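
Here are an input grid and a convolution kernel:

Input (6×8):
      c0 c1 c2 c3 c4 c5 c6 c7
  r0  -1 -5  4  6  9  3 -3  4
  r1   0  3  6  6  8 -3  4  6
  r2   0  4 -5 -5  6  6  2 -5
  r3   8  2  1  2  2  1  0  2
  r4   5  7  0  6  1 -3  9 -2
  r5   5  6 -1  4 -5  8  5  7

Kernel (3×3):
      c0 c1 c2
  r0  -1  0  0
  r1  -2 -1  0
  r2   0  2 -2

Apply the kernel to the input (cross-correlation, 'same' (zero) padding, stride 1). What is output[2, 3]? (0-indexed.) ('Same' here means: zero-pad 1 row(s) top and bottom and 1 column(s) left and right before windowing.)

The receptive field on the zero-padded input at this output position is [6 6 8 / -5 -5 6 / 1 2 2]. Elementwise product with the kernel and sum: 6·-1 + -5·-2 + -5·-1 + 2·2 + 2·-2.

9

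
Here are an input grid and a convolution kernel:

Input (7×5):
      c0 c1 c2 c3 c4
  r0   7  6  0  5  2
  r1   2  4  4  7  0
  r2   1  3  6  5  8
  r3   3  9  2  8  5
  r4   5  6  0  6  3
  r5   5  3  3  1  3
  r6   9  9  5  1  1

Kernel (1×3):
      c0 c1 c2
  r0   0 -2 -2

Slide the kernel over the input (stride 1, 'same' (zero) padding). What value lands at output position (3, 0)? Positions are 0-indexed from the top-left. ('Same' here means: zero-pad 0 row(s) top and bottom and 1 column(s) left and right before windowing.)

-24

The receptive field on the zero-padded input at this output position is [0 3 9]. Elementwise product with the kernel and sum: 3·-2 + 9·-2.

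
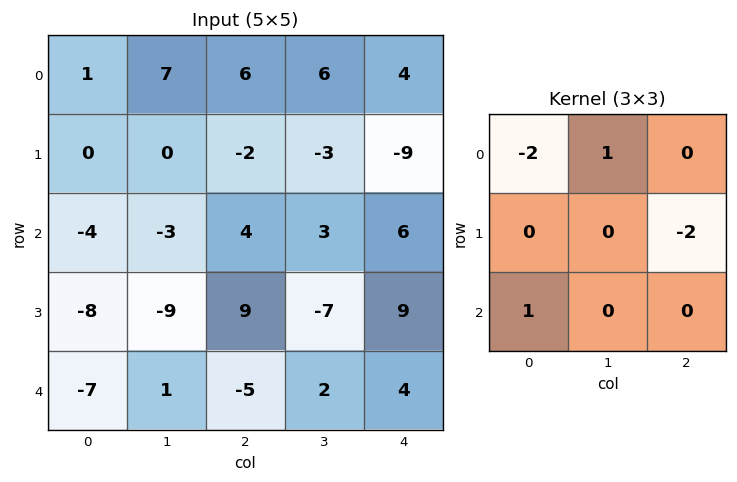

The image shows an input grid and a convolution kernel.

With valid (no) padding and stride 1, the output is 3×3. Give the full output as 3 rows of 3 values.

Output[0,0]: The receptive field on the input at this output position is [1 7 6 / 0 0 -2 / -4 -3 4]. Elementwise product with the kernel and sum: 1·-2 + 7·1 + -2·-2 + -4·1.

5 -5 16
-16 -17 -2
-20 25 -28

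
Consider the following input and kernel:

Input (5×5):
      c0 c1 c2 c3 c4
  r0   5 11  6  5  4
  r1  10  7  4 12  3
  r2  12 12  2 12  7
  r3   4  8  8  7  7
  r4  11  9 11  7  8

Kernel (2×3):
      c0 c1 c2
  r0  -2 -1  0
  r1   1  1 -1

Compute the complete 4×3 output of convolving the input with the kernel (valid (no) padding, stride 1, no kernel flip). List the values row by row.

-8 -29 -4
-5 -16 -13
-32 -17 -8
-7 -11 -13

Output[0,0]: The receptive field on the input at this output position is [5 11 6 / 10 7 4]. Elementwise product with the kernel and sum: 5·-2 + 11·-1 + 10·1 + 7·1 + 4·-1.
Output[0,1]: The receptive field on the input at this output position is [11 6 5 / 7 4 12]. Elementwise product with the kernel and sum: 11·-2 + 6·-1 + 7·1 + 4·1 + 12·-1.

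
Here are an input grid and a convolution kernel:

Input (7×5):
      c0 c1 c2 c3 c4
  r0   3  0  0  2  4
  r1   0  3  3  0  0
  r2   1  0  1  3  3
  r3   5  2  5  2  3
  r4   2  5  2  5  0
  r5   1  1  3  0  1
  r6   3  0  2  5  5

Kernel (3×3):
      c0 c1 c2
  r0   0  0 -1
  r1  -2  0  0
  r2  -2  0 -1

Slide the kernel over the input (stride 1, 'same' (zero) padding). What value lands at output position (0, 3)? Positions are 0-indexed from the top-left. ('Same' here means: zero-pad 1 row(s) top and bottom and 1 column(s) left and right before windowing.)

-6

The receptive field on the zero-padded input at this output position is [0 0 0 / 0 2 4 / 3 0 0]. Elementwise product with the kernel and sum: 0·-1 + 0·-2 + 3·-2 + 0·-1.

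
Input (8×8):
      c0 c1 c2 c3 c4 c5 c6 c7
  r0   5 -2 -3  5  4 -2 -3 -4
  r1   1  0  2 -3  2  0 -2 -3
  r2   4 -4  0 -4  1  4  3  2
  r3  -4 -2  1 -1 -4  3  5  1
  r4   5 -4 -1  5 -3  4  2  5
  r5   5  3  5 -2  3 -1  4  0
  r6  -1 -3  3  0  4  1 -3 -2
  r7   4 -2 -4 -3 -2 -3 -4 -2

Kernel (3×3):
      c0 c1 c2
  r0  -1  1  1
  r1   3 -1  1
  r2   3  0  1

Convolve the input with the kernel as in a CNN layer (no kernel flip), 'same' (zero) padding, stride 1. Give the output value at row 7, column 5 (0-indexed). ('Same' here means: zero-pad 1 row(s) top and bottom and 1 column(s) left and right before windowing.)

-13

The receptive field on the zero-padded input at this output position is [4 1 -3 / -2 -3 -4 / 0 0 0]. Elementwise product with the kernel and sum: 4·-1 + 1·1 + -3·1 + -2·3 + -3·-1 + -4·1 + 0·3 + 0·1.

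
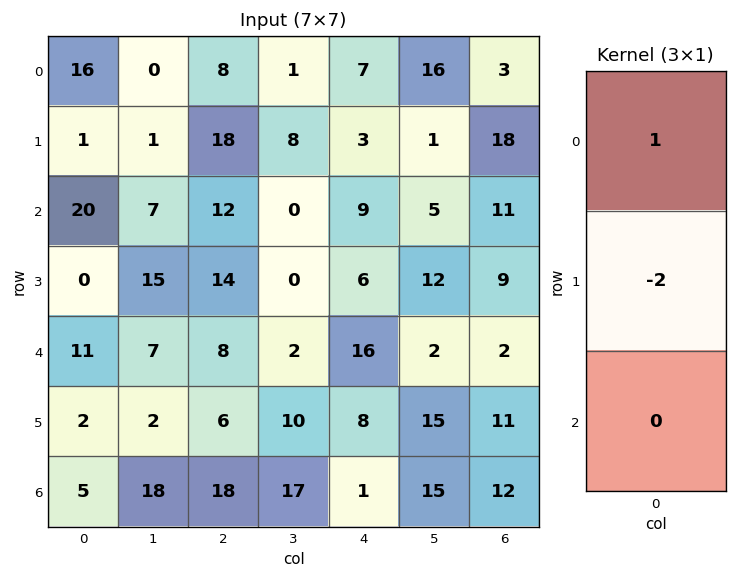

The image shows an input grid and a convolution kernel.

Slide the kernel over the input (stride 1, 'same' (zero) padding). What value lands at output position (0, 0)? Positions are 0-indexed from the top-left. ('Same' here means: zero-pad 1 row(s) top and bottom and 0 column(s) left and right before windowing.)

The receptive field on the zero-padded input at this output position is [0 / 16 / 1]. Elementwise product with the kernel and sum: 0·1 + 16·-2.

-32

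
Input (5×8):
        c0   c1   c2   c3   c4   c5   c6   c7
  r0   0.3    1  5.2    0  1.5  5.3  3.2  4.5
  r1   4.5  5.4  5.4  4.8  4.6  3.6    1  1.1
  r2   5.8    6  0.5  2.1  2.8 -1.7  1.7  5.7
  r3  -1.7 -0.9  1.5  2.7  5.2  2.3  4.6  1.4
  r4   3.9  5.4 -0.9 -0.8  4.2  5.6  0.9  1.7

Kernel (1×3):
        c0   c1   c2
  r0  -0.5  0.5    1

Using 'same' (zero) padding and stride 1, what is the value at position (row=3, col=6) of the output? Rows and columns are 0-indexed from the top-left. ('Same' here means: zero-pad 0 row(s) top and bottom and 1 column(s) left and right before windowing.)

2.55

The receptive field on the zero-padded input at this output position is [2.3 4.6 1.4]. Elementwise product with the kernel and sum: 2.3·-0.5 + 4.6·0.5 + 1.4·1.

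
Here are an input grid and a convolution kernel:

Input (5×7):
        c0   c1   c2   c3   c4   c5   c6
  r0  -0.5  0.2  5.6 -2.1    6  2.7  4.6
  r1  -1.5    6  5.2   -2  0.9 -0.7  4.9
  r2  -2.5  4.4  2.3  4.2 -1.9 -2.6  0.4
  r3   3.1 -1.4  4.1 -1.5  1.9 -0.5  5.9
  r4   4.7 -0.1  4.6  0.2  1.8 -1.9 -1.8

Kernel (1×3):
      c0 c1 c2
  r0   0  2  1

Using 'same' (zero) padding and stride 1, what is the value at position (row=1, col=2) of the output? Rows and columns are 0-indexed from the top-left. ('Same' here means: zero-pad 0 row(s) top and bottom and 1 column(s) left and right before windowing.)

8.4

The receptive field on the zero-padded input at this output position is [6 5.2 -2]. Elementwise product with the kernel and sum: 5.2·2 + -2·1.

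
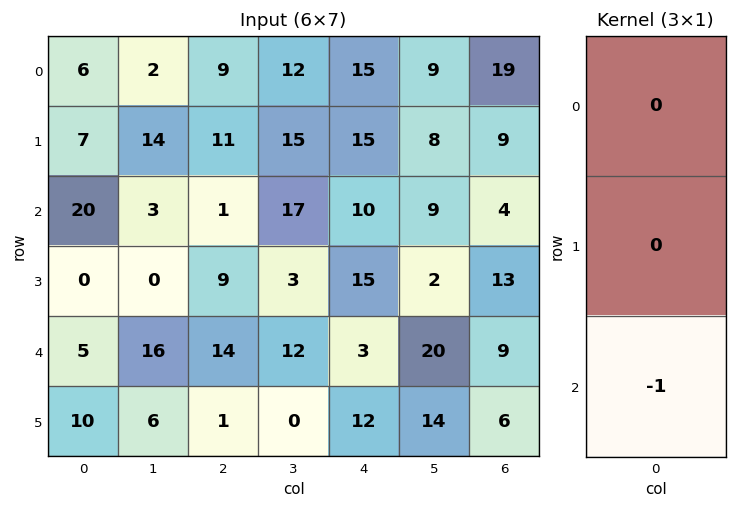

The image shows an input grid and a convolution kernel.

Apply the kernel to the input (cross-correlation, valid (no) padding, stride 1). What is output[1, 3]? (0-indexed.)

The receptive field on the input at this output position is [15 / 17 / 3]. Elementwise product with the kernel and sum: 3·-1.

-3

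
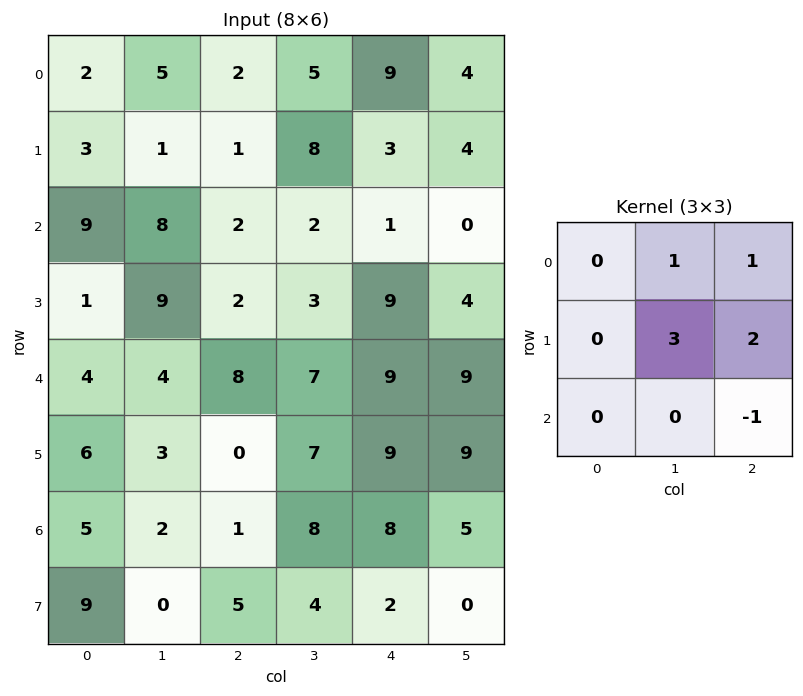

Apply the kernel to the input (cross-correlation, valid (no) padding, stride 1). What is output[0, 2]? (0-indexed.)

The receptive field on the input at this output position is [2 5 9 / 1 8 3 / 2 2 1]. Elementwise product with the kernel and sum: 5·1 + 9·1 + 8·3 + 3·2 + 1·-1.

43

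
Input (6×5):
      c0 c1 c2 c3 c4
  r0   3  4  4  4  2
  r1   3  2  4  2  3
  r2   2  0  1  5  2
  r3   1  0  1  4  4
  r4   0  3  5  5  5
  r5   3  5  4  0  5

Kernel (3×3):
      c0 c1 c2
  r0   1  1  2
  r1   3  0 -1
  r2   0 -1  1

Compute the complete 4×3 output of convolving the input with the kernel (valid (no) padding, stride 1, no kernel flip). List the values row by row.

21 24 18
19 8 13
8 7 9
-3 9 28

Output[0,0]: The receptive field on the input at this output position is [3 4 4 / 3 2 4 / 2 0 1]. Elementwise product with the kernel and sum: 3·1 + 4·1 + 4·2 + 3·3 + 4·-1 + 0·-1 + 1·1.
Output[0,1]: The receptive field on the input at this output position is [4 4 4 / 2 4 2 / 0 1 5]. Elementwise product with the kernel and sum: 4·1 + 4·1 + 4·2 + 2·3 + 2·-1 + 1·-1 + 5·1.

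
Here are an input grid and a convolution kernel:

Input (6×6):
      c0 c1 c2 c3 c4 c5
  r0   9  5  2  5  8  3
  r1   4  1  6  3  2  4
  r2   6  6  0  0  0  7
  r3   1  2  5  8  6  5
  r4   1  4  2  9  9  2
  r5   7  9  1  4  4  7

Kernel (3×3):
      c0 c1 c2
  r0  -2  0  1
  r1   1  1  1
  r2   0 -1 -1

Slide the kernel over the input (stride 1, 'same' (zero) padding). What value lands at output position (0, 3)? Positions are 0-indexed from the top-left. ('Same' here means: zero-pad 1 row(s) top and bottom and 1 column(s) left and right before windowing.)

The receptive field on the zero-padded input at this output position is [0 0 0 / 2 5 8 / 6 3 2]. Elementwise product with the kernel and sum: 0·-2 + 0·1 + 2·1 + 5·1 + 8·1 + 3·-1 + 2·-1.

10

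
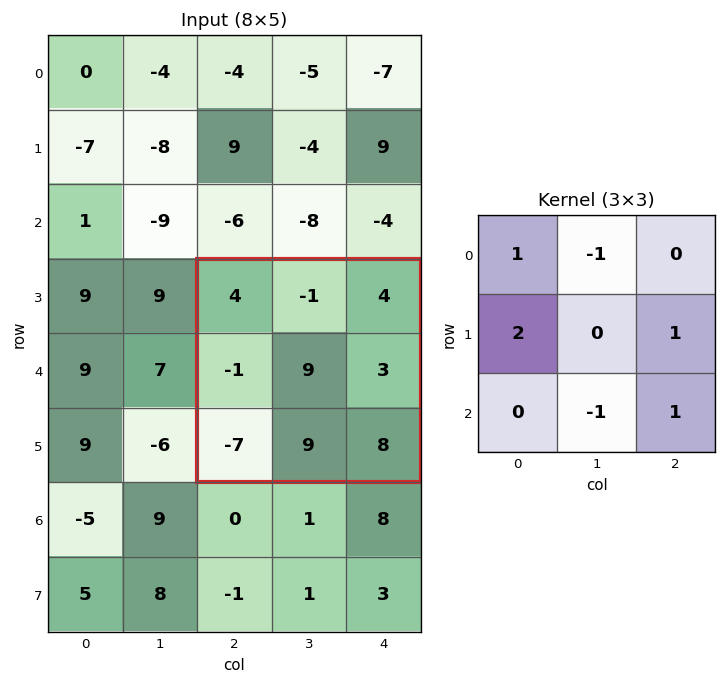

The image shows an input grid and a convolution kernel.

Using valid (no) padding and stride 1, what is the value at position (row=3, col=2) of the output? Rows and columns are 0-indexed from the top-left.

5

The receptive field on the input at this output position is [4 -1 4 / -1 9 3 / -7 9 8]. Elementwise product with the kernel and sum: 4·1 + -1·-1 + -1·2 + 3·1 + 9·-1 + 8·1.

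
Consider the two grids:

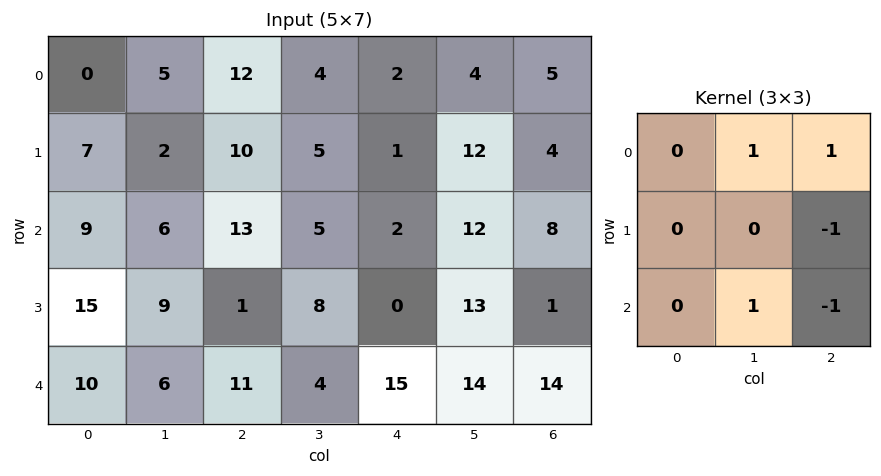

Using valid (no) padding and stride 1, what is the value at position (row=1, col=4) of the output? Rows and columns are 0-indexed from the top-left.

20

The receptive field on the input at this output position is [1 12 4 / 2 12 8 / 0 13 1]. Elementwise product with the kernel and sum: 12·1 + 4·1 + 8·-1 + 13·1 + 1·-1.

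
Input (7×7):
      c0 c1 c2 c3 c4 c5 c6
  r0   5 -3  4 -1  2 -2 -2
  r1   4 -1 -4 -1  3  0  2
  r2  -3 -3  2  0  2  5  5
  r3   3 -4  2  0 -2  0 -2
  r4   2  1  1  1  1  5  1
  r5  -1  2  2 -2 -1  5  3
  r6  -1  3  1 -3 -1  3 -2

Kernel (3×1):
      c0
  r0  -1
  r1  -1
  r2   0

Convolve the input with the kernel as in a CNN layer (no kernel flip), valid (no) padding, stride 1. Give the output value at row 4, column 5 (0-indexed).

The receptive field on the input at this output position is [5 / 5 / 3]. Elementwise product with the kernel and sum: 5·-1 + 5·-1.

-10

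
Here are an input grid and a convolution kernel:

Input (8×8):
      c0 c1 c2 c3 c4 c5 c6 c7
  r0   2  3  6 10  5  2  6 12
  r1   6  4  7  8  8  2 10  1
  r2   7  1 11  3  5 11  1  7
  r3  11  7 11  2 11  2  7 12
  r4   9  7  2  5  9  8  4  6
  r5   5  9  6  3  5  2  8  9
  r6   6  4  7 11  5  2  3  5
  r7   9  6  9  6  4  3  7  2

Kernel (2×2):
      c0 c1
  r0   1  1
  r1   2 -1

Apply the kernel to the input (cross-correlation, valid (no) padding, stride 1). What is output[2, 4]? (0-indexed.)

The receptive field on the input at this output position is [5 11 / 11 2]. Elementwise product with the kernel and sum: 5·1 + 11·1 + 11·2 + 2·-1.

36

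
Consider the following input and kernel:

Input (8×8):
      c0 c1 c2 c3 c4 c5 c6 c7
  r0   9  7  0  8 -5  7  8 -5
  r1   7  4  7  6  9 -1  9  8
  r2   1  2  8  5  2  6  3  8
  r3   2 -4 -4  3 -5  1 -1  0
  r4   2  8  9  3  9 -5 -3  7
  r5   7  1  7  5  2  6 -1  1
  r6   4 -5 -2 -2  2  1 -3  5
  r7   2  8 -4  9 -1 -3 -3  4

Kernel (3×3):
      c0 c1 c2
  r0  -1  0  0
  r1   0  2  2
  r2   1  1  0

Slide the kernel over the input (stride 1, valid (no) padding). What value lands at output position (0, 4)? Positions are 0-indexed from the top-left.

The receptive field on the input at this output position is [-5 7 8 / 9 -1 9 / 2 6 3]. Elementwise product with the kernel and sum: -5·-1 + -1·2 + 9·2 + 2·1 + 6·1.

29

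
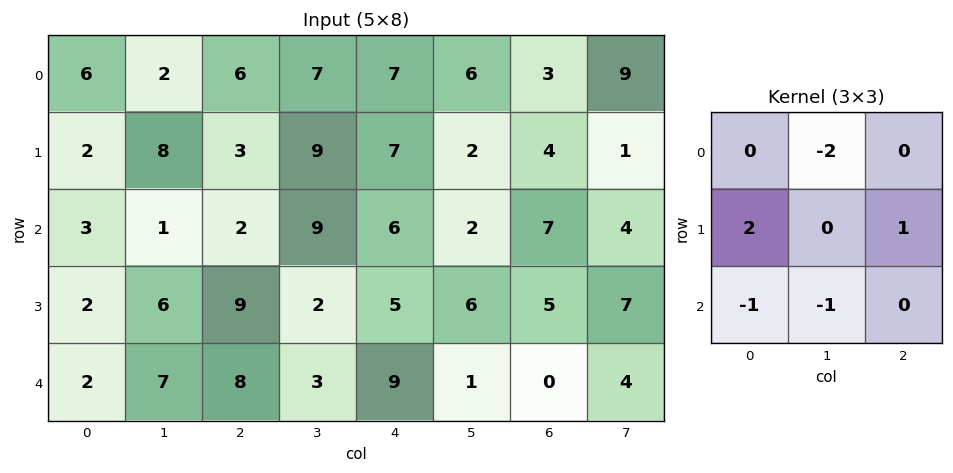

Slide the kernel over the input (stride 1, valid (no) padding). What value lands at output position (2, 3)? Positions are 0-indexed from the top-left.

The receptive field on the input at this output position is [9 6 2 / 2 5 6 / 3 9 1]. Elementwise product with the kernel and sum: 6·-2 + 2·2 + 6·1 + 3·-1 + 9·-1.

-14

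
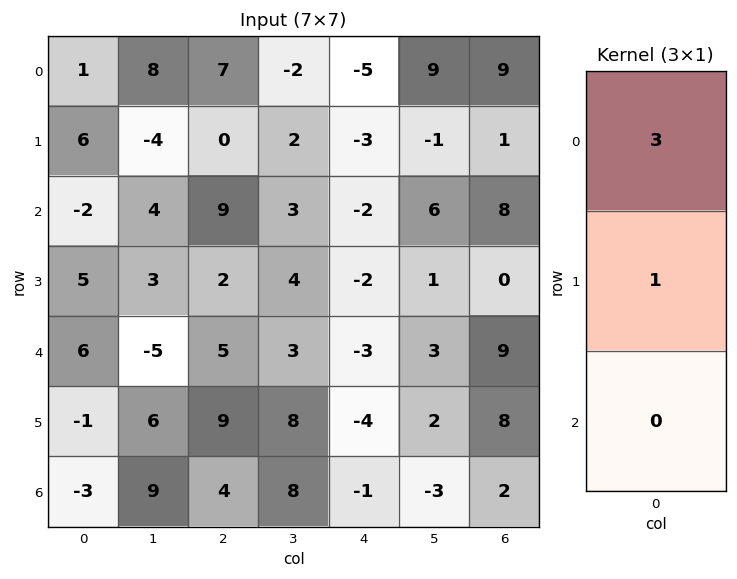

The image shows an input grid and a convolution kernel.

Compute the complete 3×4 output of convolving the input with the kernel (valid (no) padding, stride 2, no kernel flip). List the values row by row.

9 21 -18 28
-1 29 -8 24
17 24 -13 35

Output[0,0]: The receptive field on the input at this output position is [1 / 6 / -2]. Elementwise product with the kernel and sum: 1·3 + 6·1.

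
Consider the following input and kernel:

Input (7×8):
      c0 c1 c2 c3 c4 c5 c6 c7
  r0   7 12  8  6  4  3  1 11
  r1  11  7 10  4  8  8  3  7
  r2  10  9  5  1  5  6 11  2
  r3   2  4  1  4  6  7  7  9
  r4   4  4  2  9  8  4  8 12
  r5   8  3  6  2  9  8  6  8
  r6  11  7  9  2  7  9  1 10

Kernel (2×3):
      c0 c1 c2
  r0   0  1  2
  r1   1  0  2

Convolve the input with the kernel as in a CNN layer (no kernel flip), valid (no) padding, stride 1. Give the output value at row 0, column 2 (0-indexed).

40

The receptive field on the input at this output position is [8 6 4 / 10 4 8]. Elementwise product with the kernel and sum: 6·1 + 4·2 + 10·1 + 8·2.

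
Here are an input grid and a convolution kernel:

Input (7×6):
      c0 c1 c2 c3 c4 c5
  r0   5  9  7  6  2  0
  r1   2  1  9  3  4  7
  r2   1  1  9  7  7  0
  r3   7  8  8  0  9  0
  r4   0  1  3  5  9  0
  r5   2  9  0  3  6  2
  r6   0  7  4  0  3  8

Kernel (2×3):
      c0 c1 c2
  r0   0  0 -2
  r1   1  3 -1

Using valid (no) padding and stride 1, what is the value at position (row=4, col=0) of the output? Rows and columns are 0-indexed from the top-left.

The receptive field on the input at this output position is [0 1 3 / 2 9 0]. Elementwise product with the kernel and sum: 3·-2 + 2·1 + 9·3 + 0·-1.

23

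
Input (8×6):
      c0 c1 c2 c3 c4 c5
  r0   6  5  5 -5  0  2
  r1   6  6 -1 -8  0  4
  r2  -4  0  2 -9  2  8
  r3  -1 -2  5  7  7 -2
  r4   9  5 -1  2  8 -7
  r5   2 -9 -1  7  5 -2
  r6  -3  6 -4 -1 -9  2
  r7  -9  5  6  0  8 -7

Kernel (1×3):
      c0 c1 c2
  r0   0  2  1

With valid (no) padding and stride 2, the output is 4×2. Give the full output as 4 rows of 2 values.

15 -10
2 -16
9 12
8 -11

Output[0,0]: The receptive field on the input at this output position is [6 5 5]. Elementwise product with the kernel and sum: 5·2 + 5·1.
Output[0,1]: The receptive field on the input at this output position is [5 -5 0]. Elementwise product with the kernel and sum: -5·2 + 0·1.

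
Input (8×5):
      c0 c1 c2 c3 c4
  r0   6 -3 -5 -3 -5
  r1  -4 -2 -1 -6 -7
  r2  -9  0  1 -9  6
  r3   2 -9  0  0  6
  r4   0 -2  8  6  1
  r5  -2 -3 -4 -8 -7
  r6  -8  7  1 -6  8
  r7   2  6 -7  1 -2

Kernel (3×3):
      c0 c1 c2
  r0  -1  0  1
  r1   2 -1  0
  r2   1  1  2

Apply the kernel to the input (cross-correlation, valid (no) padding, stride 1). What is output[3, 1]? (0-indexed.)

The receptive field on the input at this output position is [-9 0 0 / -2 8 6 / -3 -4 -8]. Elementwise product with the kernel and sum: -9·-1 + 0·1 + -2·2 + 8·-1 + -3·1 + -4·1 + -8·2.

-26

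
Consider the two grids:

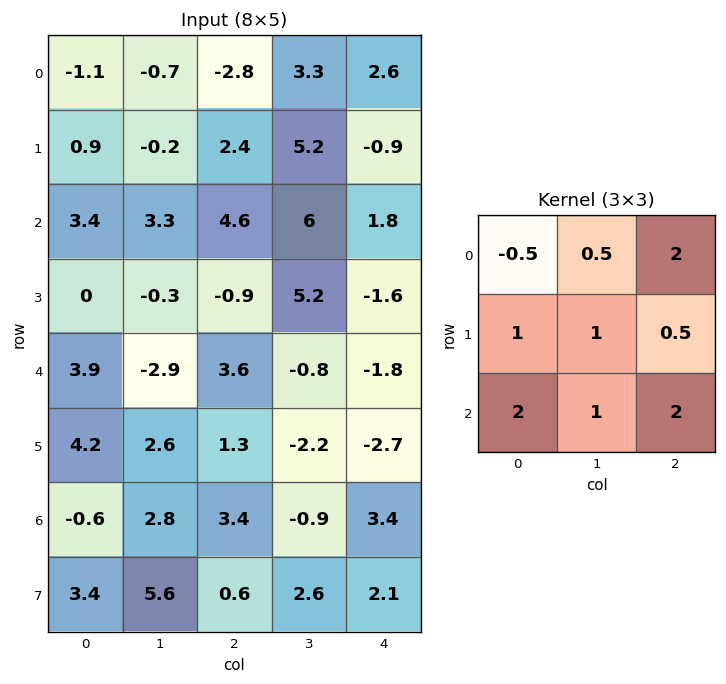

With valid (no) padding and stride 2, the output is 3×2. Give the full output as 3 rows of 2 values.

Output[0,0]: The receptive field on the input at this output position is [-1.1 -0.7 -2.8 / 0.9 -0.2 2.4 / 3.4 3.3 4.6]. Elementwise product with the kernel and sum: -1.1·-0.5 + -0.7·0.5 + -2.8·2 + 0.9·1 + -0.2·1 + 2.4·0.5 + 3.4·2 + 3.3·1 + 4.6·2.

15.8 34.2
20.5 10.6
19.65 4.65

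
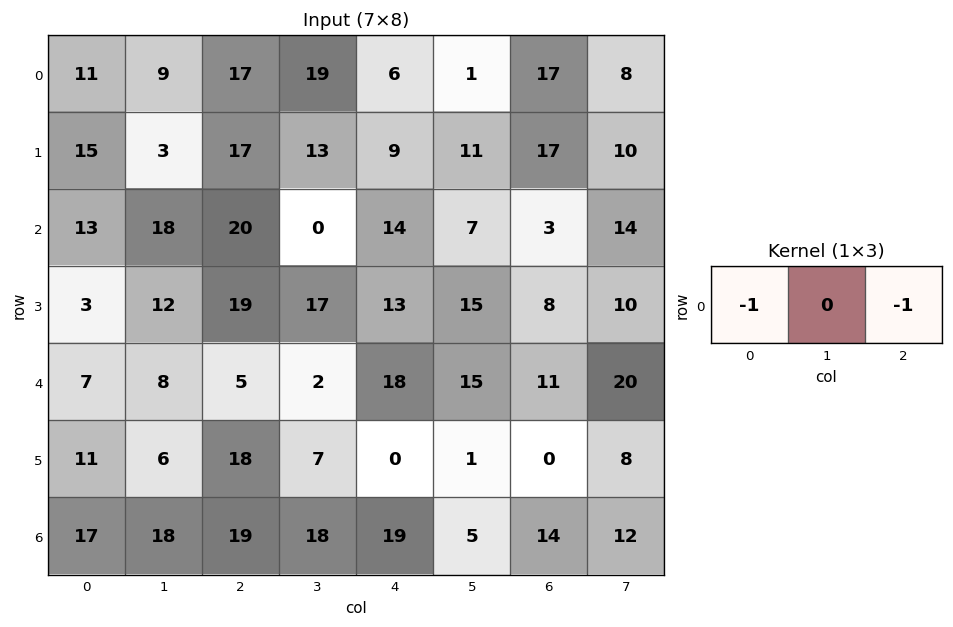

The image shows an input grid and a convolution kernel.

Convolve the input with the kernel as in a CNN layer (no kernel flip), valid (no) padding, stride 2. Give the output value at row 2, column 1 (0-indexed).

The receptive field on the input at this output position is [5 2 18]. Elementwise product with the kernel and sum: 5·-1 + 18·-1.

-23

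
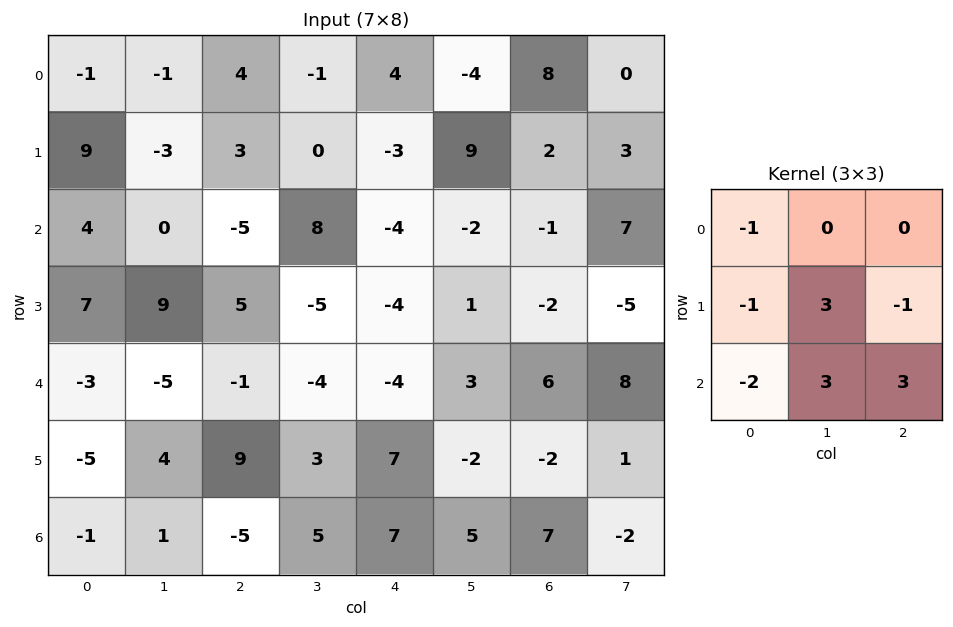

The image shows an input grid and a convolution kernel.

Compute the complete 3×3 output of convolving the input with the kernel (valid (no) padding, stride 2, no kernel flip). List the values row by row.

Output[0,0]: The receptive field on the input at this output position is [-1 -1 4 / 9 -3 3 / 4 0 -5]. Elementwise product with the kernel and sum: -1·-1 + 9·-1 + -3·3 + 3·-1 + 4·-2 + 0·3 + -5·3.
Output[0,1]: The receptive field on the input at this output position is [4 -1 4 / 3 0 -3 / -5 8 -4]. Elementwise product with the kernel and sum: 4·-1 + 3·-1 + 0·3 + -3·-1 + -5·-2 + 8·3 + -4·3.

-43 18 23
-1 -33 48
1 40 15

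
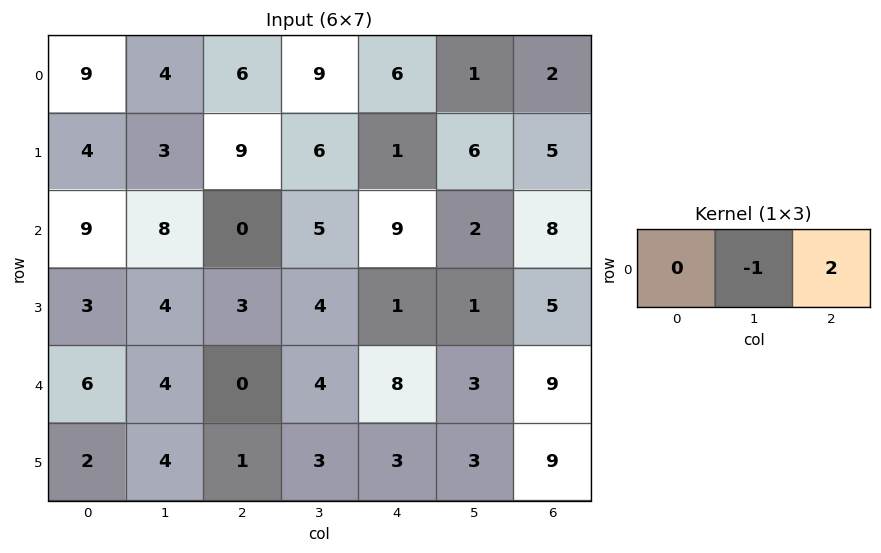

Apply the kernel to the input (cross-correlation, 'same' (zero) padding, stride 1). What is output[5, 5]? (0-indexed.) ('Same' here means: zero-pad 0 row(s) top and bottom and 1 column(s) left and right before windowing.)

15

The receptive field on the zero-padded input at this output position is [3 3 9]. Elementwise product with the kernel and sum: 3·-1 + 9·2.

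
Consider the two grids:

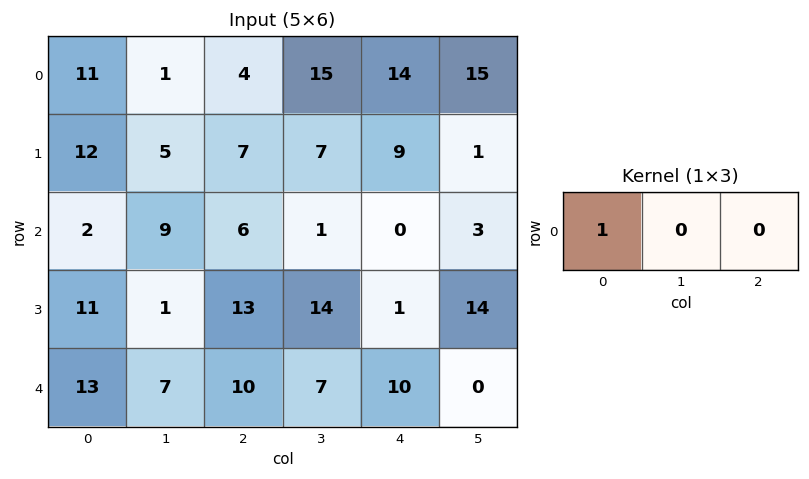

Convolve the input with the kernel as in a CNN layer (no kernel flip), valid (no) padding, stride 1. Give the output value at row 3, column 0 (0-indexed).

11

The receptive field on the input at this output position is [11 1 13]. Elementwise product with the kernel and sum: 11·1.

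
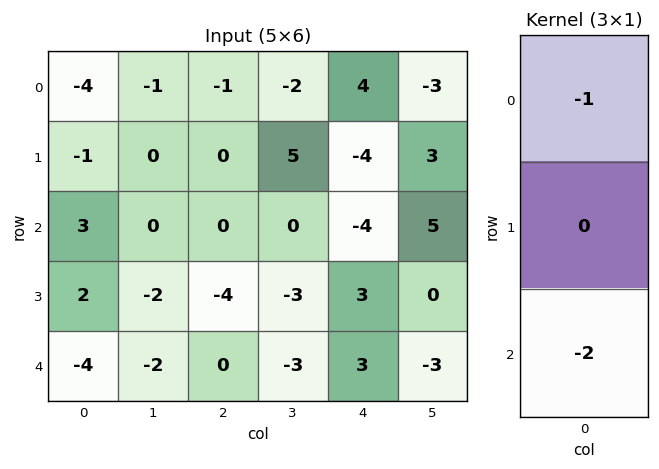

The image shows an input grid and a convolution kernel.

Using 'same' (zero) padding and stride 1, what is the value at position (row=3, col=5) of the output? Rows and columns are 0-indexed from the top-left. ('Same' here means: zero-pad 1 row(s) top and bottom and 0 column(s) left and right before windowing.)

The receptive field on the zero-padded input at this output position is [5 / 0 / -3]. Elementwise product with the kernel and sum: 5·-1 + -3·-2.

1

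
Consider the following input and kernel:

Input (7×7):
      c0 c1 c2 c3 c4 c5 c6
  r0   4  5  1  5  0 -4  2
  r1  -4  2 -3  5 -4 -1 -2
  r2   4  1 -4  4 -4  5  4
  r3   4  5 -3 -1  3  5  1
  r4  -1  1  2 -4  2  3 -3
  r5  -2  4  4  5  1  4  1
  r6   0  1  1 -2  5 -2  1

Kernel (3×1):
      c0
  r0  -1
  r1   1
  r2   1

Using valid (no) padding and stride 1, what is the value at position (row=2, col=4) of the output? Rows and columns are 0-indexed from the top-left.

9

The receptive field on the input at this output position is [-4 / 3 / 2]. Elementwise product with the kernel and sum: -4·-1 + 3·1 + 2·1.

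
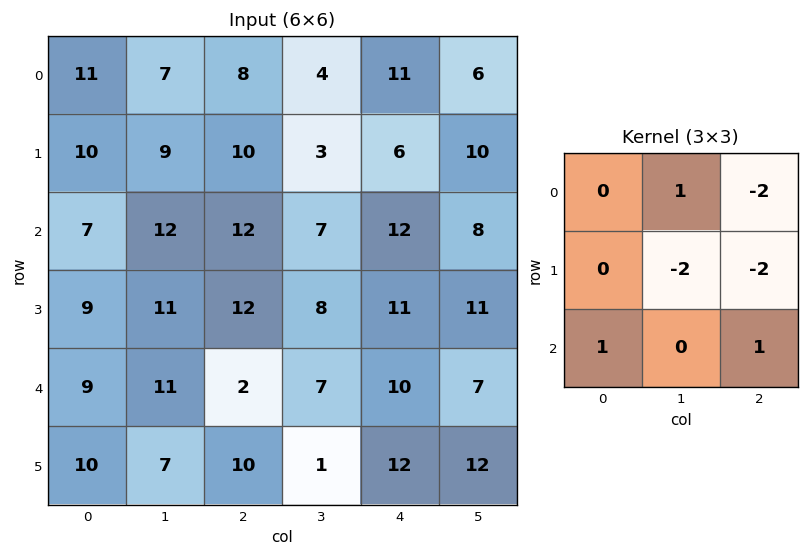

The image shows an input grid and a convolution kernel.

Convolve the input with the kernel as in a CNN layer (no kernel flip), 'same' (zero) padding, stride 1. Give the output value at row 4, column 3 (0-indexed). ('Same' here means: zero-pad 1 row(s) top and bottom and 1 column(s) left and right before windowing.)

-26

The receptive field on the zero-padded input at this output position is [12 8 11 / 2 7 10 / 10 1 12]. Elementwise product with the kernel and sum: 8·1 + 11·-2 + 7·-2 + 10·-2 + 10·1 + 12·1.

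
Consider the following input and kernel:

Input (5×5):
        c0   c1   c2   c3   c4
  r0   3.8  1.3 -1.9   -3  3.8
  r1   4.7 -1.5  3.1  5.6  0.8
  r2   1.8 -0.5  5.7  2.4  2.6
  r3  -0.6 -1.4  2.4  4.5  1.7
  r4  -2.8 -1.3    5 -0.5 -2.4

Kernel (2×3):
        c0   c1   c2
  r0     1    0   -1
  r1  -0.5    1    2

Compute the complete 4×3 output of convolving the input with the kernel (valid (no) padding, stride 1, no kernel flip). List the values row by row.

Output[0,0]: The receptive field on the input at this output position is [3.8 1.3 -1.9 / 4.7 -1.5 3.1]. Elementwise product with the kernel and sum: 3.8·1 + -1.9·-1 + 4.7·-0.5 + -1.5·1 + 3.1·2.
Output[0,1]: The receptive field on the input at this output position is [1.3 -1.9 -3 / -1.5 3.1 5.6]. Elementwise product with the kernel and sum: 1.3·1 + -3·-1 + -1.5·-0.5 + 3.1·1 + 5.6·2.

8.05 19.35 -0.05
11.6 3.65 7.05
-0.2 9.2 9.8
7.1 -1.25 -7.1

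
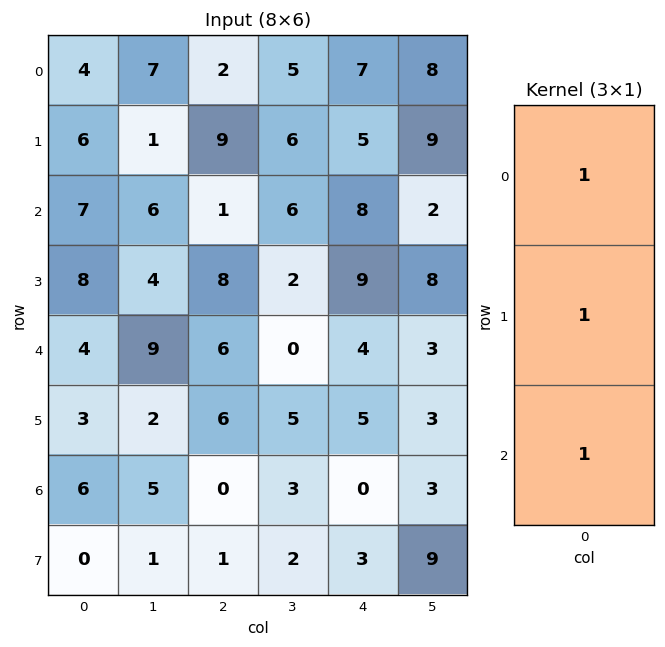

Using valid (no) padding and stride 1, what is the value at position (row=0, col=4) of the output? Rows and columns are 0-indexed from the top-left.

The receptive field on the input at this output position is [7 / 5 / 8]. Elementwise product with the kernel and sum: 7·1 + 5·1 + 8·1.

20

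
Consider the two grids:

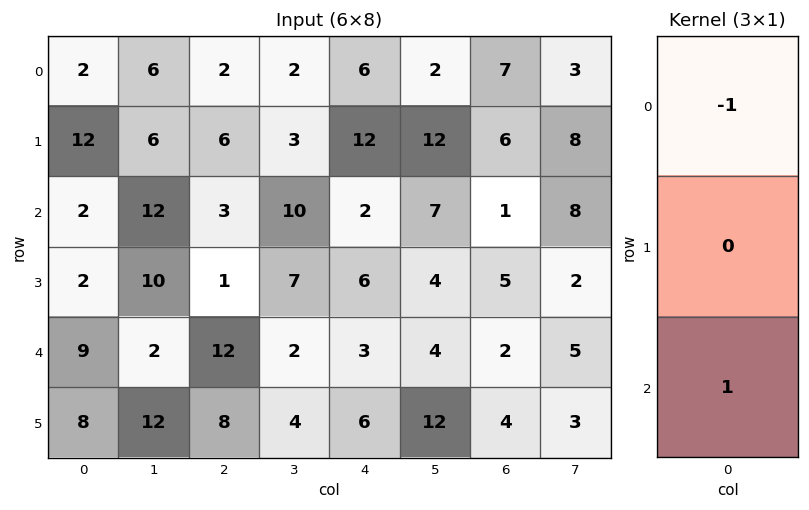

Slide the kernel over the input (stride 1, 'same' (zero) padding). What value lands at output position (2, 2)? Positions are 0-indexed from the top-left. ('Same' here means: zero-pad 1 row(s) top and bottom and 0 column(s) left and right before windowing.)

-5

The receptive field on the zero-padded input at this output position is [6 / 3 / 1]. Elementwise product with the kernel and sum: 6·-1 + 1·1.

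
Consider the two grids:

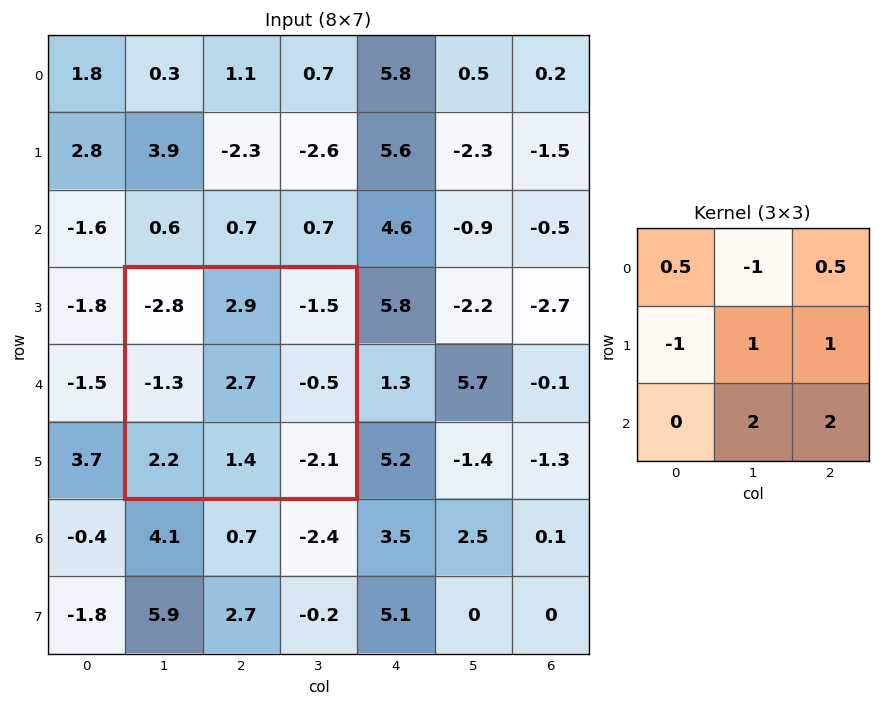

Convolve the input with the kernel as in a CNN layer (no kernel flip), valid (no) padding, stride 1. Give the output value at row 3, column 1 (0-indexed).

The receptive field on the input at this output position is [-2.8 2.9 -1.5 / -1.3 2.7 -0.5 / 2.2 1.4 -2.1]. Elementwise product with the kernel and sum: -2.8·0.5 + 2.9·-1 + -1.5·0.5 + -1.3·-1 + 2.7·1 + -0.5·1 + 1.4·2 + -2.1·2.

-2.95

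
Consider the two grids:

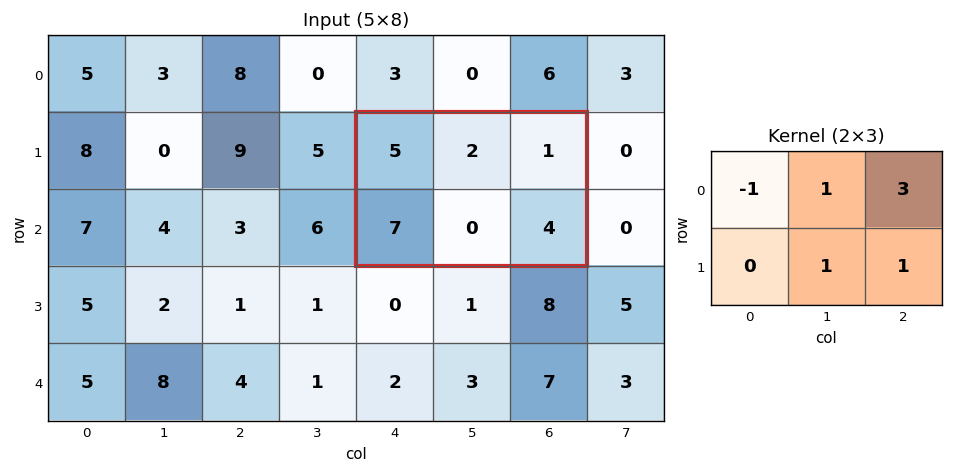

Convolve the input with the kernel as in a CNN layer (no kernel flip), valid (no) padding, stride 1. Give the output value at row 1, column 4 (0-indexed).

4

The receptive field on the input at this output position is [5 2 1 / 7 0 4]. Elementwise product with the kernel and sum: 5·-1 + 2·1 + 1·3 + 0·1 + 4·1.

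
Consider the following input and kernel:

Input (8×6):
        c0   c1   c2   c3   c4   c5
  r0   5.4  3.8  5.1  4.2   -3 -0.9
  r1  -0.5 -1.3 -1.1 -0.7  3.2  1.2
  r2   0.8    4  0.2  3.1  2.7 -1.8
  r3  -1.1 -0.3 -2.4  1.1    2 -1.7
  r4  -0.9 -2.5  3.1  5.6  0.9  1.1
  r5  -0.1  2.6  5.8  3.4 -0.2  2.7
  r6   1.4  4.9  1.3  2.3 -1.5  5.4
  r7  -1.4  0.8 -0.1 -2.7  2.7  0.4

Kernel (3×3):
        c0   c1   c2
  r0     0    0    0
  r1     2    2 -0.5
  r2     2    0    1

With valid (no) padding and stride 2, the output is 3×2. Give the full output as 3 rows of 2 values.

Output[0,0]: The receptive field on the input at this output position is [5.4 3.8 5.1 / -0.5 -1.3 -1.1 / 0.8 4 0.2]. Elementwise product with the kernel and sum: -0.5·2 + -1.3·2 + -1.1·-0.5 + 0.8·2 + 0.2·1.

-1.25 -2.1
-0.3 3.5
6.2 19.6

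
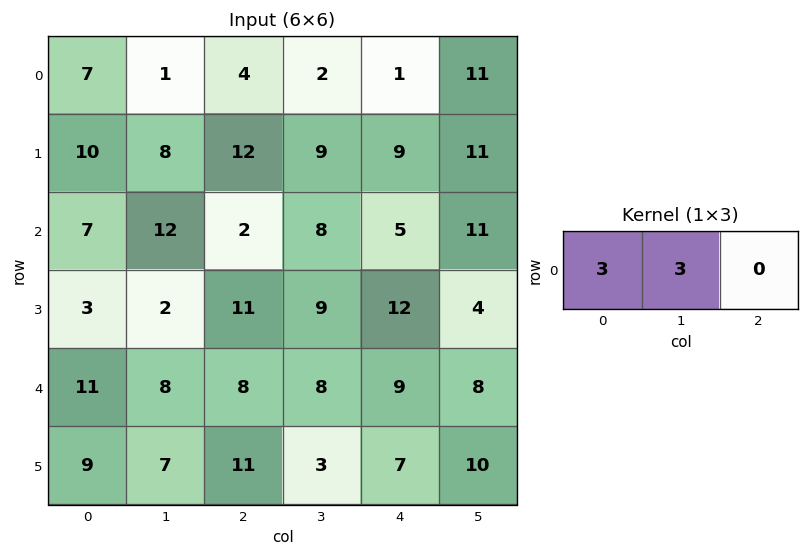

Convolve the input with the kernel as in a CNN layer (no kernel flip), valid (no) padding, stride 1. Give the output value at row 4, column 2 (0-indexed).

48

The receptive field on the input at this output position is [8 8 9]. Elementwise product with the kernel and sum: 8·3 + 8·3.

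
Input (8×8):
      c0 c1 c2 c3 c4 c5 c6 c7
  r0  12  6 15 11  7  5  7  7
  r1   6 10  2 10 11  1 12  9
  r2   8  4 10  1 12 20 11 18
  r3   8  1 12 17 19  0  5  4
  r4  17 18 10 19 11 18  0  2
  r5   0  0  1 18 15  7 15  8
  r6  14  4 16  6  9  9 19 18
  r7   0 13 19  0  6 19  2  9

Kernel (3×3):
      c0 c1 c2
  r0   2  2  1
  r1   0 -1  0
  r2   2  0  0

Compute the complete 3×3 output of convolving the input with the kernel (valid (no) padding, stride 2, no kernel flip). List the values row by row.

Output[0,0]: The receptive field on the input at this output position is [12 6 15 / 6 10 2 / 8 4 10]. Elementwise product with the kernel and sum: 12·2 + 6·2 + 15·1 + 10·-1 + 8·2.

57 69 54
67 37 97
108 83 69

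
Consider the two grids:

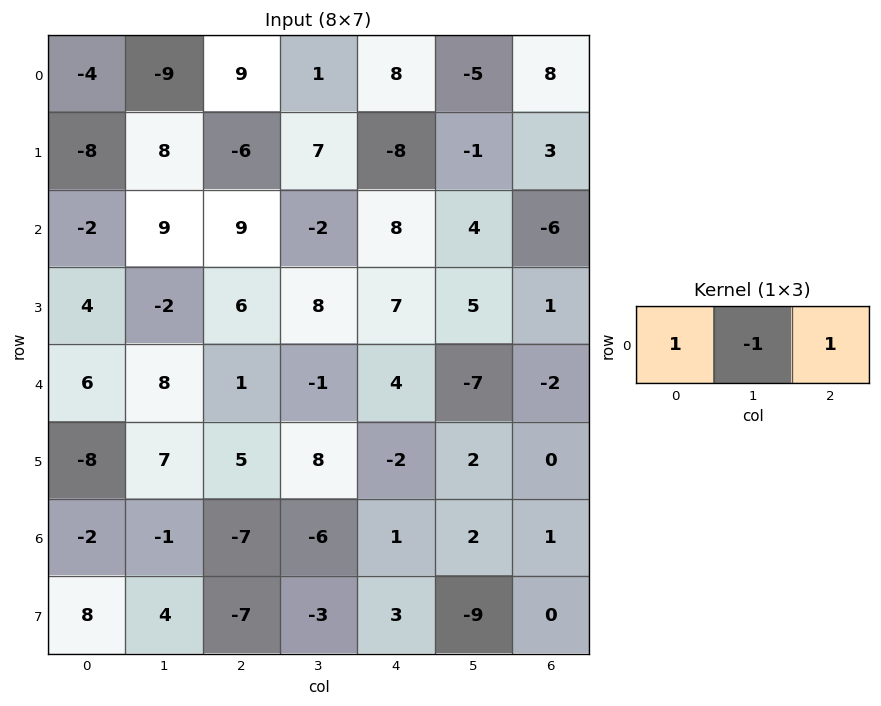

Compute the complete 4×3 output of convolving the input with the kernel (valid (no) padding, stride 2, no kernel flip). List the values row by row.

14 16 21
-2 19 -2
-1 6 9
-8 0 0

Output[0,0]: The receptive field on the input at this output position is [-4 -9 9]. Elementwise product with the kernel and sum: -4·1 + -9·-1 + 9·1.
Output[0,1]: The receptive field on the input at this output position is [9 1 8]. Elementwise product with the kernel and sum: 9·1 + 1·-1 + 8·1.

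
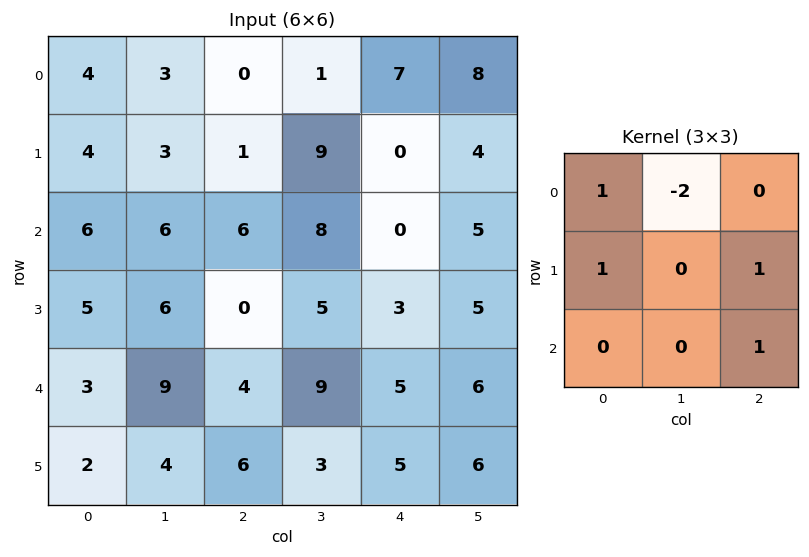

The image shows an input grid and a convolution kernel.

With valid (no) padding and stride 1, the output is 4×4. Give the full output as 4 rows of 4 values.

Output[0,0]: The receptive field on the input at this output position is [4 3 0 / 4 3 1 / 6 6 6]. Elementwise product with the kernel and sum: 4·1 + 3·-2 + 4·1 + 1·1 + 6·1.
Output[0,1]: The receptive field on the input at this output position is [3 0 1 / 3 1 9 / 6 6 8]. Elementwise product with the kernel and sum: 3·1 + 0·-2 + 3·1 + 9·1 + 8·1.

9 23 -1 5
10 20 -8 27
3 14 -2 24
6 27 4 20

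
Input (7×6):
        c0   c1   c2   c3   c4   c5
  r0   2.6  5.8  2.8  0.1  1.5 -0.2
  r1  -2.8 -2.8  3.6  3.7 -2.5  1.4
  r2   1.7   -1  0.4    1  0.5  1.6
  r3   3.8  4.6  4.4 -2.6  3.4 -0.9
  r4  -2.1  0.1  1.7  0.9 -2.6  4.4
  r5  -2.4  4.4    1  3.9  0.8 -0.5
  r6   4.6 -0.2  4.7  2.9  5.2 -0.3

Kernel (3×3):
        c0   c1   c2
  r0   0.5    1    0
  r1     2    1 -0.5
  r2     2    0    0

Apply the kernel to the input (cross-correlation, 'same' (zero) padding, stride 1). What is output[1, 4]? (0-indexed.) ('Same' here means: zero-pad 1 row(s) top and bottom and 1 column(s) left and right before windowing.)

7.75

The receptive field on the zero-padded input at this output position is [0.1 1.5 -0.2 / 3.7 -2.5 1.4 / 1 0.5 1.6]. Elementwise product with the kernel and sum: 0.1·0.5 + 1.5·1 + 3.7·2 + -2.5·1 + 1.4·-0.5 + 1·2.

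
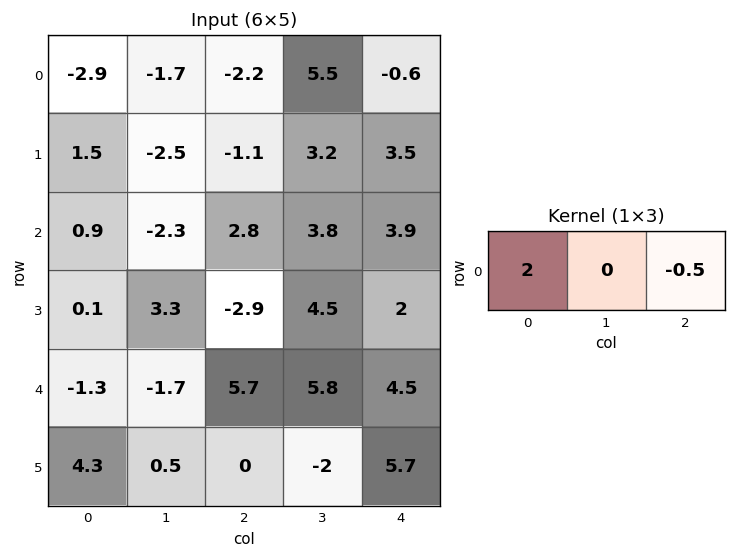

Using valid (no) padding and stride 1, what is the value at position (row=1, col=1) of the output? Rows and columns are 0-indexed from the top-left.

The receptive field on the input at this output position is [-2.5 -1.1 3.2]. Elementwise product with the kernel and sum: -2.5·2 + 3.2·-0.5.

-6.6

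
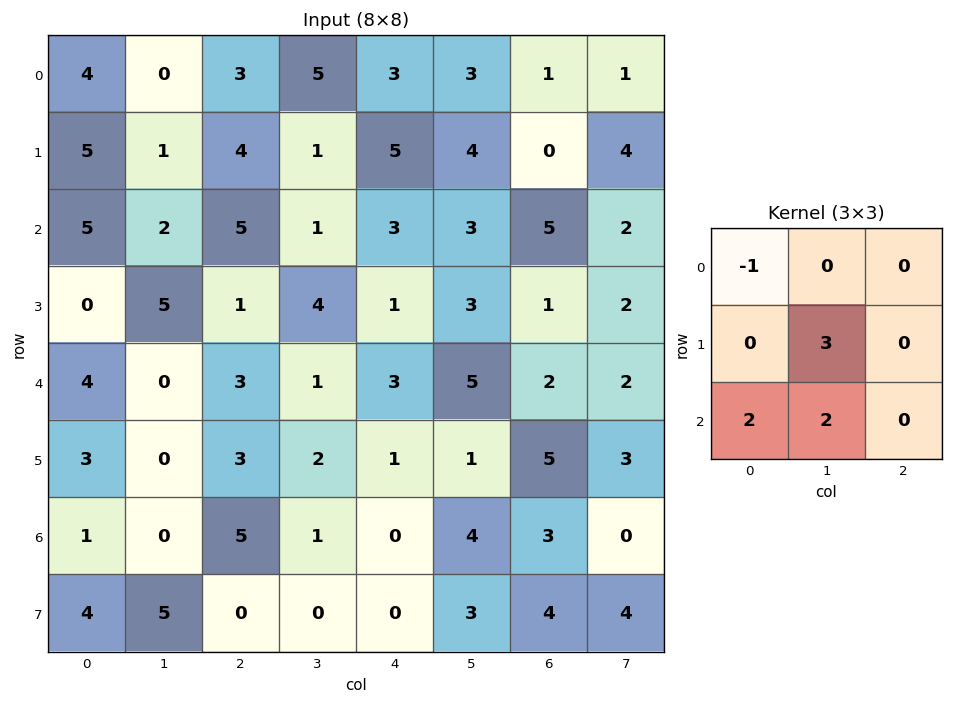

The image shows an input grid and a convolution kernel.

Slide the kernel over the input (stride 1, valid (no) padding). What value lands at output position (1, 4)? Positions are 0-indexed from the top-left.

12

The receptive field on the input at this output position is [5 4 0 / 3 3 5 / 1 3 1]. Elementwise product with the kernel and sum: 5·-1 + 3·3 + 1·2 + 3·2.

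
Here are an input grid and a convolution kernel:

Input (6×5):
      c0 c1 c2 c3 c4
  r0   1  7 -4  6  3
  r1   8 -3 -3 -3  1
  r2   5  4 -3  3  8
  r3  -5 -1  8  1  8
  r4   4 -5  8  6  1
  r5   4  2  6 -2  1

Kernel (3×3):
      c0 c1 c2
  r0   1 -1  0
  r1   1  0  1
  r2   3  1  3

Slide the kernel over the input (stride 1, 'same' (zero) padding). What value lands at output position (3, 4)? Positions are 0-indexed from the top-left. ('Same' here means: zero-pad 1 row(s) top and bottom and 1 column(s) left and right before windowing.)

15

The receptive field on the zero-padded input at this output position is [3 8 0 / 1 8 0 / 6 1 0]. Elementwise product with the kernel and sum: 3·1 + 8·-1 + 1·1 + 0·1 + 6·3 + 1·1 + 0·3.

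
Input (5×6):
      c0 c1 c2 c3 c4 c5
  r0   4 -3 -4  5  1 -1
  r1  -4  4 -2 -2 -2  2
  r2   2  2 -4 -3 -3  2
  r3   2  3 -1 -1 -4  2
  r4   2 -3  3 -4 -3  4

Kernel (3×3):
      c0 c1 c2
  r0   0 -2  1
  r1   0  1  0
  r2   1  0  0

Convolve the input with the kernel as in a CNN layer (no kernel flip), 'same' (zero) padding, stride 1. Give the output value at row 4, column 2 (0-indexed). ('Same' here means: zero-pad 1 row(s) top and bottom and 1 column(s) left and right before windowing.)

4

The receptive field on the zero-padded input at this output position is [3 -1 -1 / -3 3 -4 / 0 0 0]. Elementwise product with the kernel and sum: -1·-2 + -1·1 + 3·1 + 0·1.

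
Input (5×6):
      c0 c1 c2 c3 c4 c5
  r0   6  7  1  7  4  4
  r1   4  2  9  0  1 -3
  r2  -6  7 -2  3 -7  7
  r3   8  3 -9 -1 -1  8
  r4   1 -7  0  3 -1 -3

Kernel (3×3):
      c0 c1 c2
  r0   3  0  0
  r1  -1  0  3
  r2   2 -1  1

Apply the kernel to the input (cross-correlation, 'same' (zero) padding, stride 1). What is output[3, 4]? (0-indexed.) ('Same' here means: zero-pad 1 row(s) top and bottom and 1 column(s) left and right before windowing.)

The receptive field on the zero-padded input at this output position is [3 -7 7 / -1 -1 8 / 3 -1 -3]. Elementwise product with the kernel and sum: 3·3 + -1·-1 + 8·3 + 3·2 + -1·-1 + -3·1.

38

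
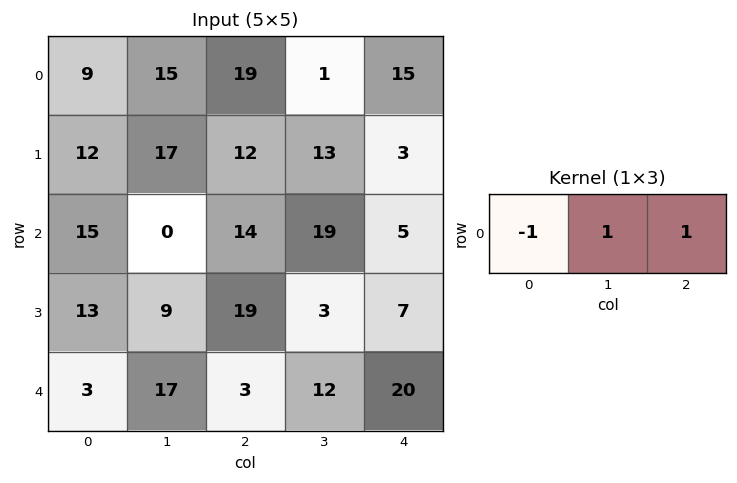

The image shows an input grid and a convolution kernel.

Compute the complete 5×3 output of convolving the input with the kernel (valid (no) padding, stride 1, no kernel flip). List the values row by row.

Output[0,0]: The receptive field on the input at this output position is [9 15 19]. Elementwise product with the kernel and sum: 9·-1 + 15·1 + 19·1.

25 5 -3
17 8 4
-1 33 10
15 13 -9
17 -2 29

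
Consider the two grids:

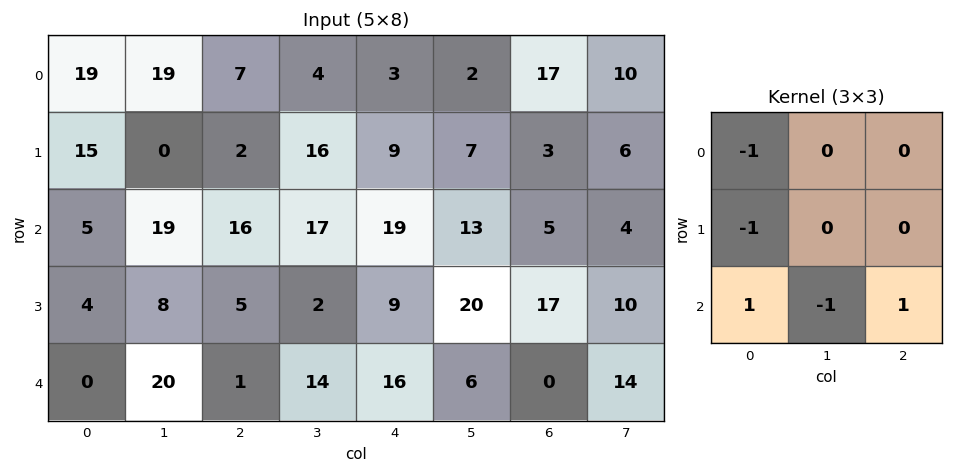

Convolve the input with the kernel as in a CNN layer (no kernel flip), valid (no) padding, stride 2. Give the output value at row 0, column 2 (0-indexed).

The receptive field on the input at this output position is [3 2 17 / 9 7 3 / 19 13 5]. Elementwise product with the kernel and sum: 3·-1 + 9·-1 + 19·1 + 13·-1 + 5·1.

-1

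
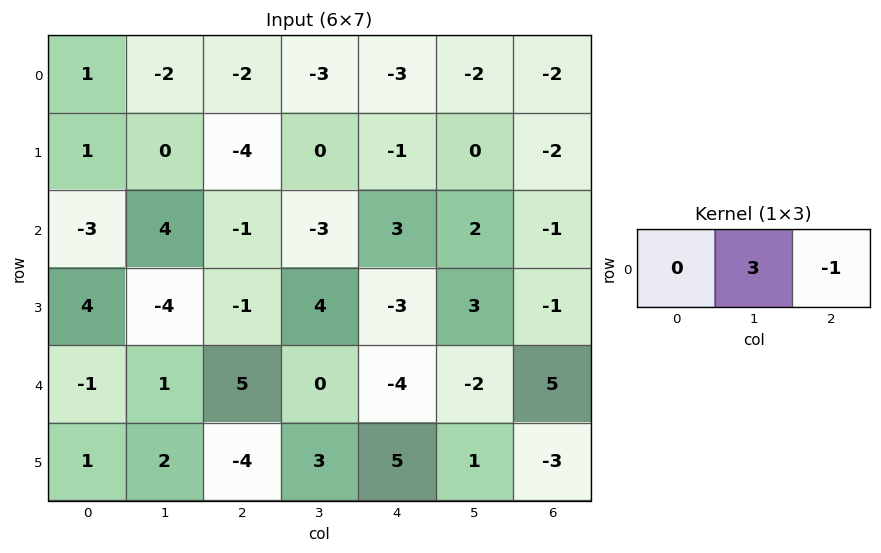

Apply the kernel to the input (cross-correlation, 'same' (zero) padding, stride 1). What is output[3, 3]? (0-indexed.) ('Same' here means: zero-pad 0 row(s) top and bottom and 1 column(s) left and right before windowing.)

15

The receptive field on the zero-padded input at this output position is [-1 4 -3]. Elementwise product with the kernel and sum: 4·3 + -3·-1.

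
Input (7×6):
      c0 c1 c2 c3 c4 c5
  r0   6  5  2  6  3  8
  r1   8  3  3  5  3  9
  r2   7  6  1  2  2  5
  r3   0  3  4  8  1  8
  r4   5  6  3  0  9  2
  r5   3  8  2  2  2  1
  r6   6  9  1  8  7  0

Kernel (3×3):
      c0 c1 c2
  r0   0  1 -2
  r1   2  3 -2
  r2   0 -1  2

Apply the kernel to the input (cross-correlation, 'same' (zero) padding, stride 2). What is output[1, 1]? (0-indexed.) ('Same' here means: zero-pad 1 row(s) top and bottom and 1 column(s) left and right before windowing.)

16

The receptive field on the zero-padded input at this output position is [3 3 5 / 6 1 2 / 3 4 8]. Elementwise product with the kernel and sum: 3·1 + 5·-2 + 6·2 + 1·3 + 2·-2 + 4·-1 + 8·2.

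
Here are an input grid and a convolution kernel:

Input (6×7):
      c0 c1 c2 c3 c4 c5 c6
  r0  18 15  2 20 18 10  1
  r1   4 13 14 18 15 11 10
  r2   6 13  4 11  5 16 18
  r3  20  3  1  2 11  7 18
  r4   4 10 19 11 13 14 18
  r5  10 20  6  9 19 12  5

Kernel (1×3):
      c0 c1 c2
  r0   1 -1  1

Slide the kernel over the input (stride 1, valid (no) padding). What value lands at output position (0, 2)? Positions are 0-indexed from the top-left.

The receptive field on the input at this output position is [2 20 18]. Elementwise product with the kernel and sum: 2·1 + 20·-1 + 18·1.

0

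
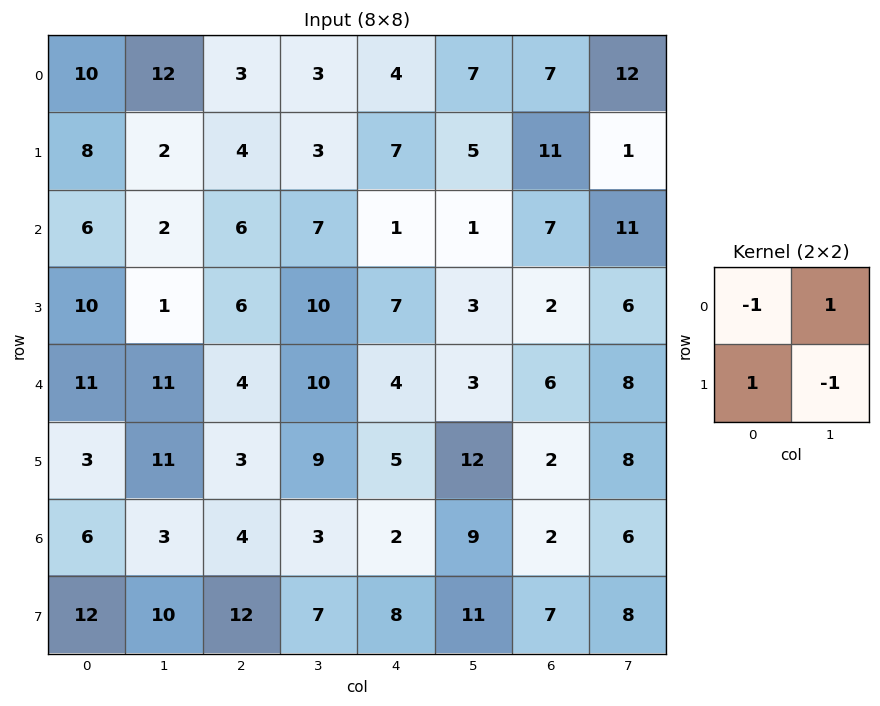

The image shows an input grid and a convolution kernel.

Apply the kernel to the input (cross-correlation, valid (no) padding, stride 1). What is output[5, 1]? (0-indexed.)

-9

The receptive field on the input at this output position is [11 3 / 3 4]. Elementwise product with the kernel and sum: 11·-1 + 3·1 + 3·1 + 4·-1.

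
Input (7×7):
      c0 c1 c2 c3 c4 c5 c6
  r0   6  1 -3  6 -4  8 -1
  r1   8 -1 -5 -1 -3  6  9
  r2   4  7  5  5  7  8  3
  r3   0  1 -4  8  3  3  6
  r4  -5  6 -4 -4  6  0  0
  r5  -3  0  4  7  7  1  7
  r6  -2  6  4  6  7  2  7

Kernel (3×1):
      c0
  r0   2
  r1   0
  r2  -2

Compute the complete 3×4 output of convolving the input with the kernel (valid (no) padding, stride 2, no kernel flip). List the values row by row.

4 -16 -22 -8
18 18 2 6
-6 -16 -2 -14

Output[0,0]: The receptive field on the input at this output position is [6 / 8 / 4]. Elementwise product with the kernel and sum: 6·2 + 4·-2.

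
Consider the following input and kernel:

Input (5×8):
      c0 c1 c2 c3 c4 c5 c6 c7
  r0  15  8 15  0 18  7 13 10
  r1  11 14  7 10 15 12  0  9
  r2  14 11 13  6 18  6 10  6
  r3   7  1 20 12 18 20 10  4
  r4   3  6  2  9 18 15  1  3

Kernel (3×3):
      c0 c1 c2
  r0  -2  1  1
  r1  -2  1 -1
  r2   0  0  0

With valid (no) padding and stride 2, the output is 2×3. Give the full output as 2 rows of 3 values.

Output[0,0]: The receptive field on the input at this output position is [15 8 15 / 11 14 7 / 14 11 13]. Elementwise product with the kernel and sum: 15·-2 + 8·1 + 15·1 + 11·-2 + 14·1 + 7·-1.
Output[0,1]: The receptive field on the input at this output position is [15 0 18 / 7 10 15 / 13 6 18]. Elementwise product with the kernel and sum: 15·-2 + 0·1 + 18·1 + 7·-2 + 10·1 + 15·-1.

-22 -31 -34
-37 -48 -46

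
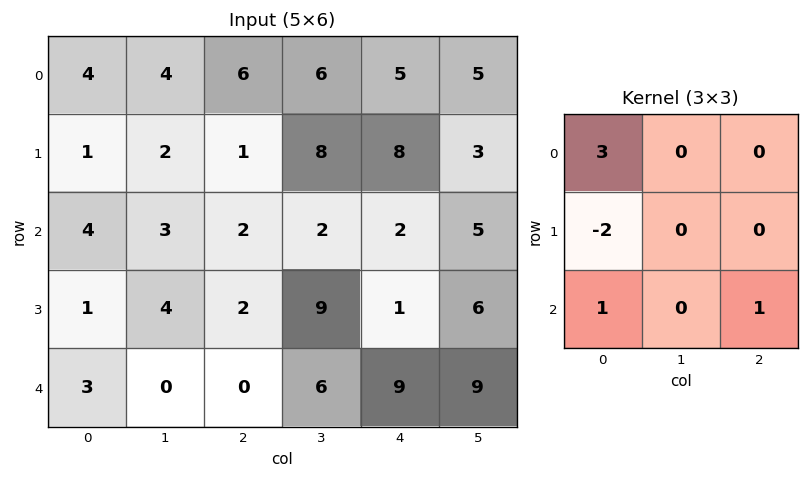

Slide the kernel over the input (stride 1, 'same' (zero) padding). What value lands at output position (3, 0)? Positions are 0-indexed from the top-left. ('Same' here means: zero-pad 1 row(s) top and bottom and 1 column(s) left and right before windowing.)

0

The receptive field on the zero-padded input at this output position is [0 4 3 / 0 1 4 / 0 3 0]. Elementwise product with the kernel and sum: 0·3 + 0·-2 + 0·1 + 0·1.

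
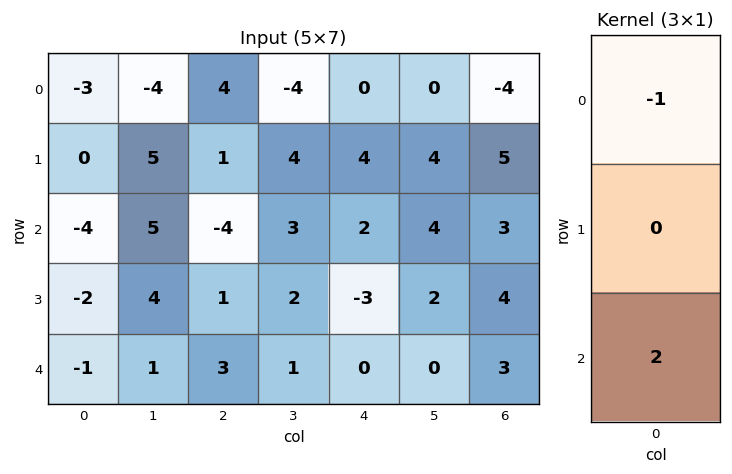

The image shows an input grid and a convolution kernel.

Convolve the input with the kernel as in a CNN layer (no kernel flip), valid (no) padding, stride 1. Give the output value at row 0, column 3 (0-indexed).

The receptive field on the input at this output position is [-4 / 4 / 3]. Elementwise product with the kernel and sum: -4·-1 + 3·2.

10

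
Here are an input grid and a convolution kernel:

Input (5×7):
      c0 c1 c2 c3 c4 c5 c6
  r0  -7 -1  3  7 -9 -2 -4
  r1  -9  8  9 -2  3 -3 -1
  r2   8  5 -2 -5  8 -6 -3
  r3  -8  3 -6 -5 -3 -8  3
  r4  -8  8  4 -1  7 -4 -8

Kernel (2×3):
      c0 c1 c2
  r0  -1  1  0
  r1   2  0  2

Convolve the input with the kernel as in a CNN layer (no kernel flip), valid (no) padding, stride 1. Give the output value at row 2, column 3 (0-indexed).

-13

The receptive field on the input at this output position is [-5 8 -6 / -5 -3 -8]. Elementwise product with the kernel and sum: -5·-1 + 8·1 + -5·2 + -8·2.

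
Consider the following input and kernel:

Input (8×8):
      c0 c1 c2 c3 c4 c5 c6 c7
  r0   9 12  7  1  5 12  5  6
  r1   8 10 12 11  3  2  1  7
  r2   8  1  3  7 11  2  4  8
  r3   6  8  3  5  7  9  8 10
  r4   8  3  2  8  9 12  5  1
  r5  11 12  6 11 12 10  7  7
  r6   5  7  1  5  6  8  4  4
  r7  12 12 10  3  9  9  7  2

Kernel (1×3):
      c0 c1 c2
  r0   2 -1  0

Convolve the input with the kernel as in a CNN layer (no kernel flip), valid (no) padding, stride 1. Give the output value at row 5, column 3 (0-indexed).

The receptive field on the input at this output position is [11 12 10]. Elementwise product with the kernel and sum: 11·2 + 12·-1.

10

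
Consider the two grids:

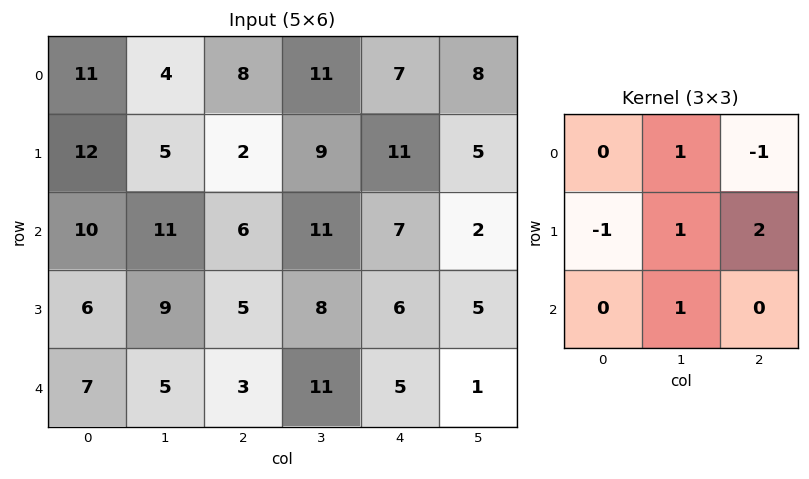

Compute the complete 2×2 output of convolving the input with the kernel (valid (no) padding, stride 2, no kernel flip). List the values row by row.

Output[0,0]: The receptive field on the input at this output position is [11 4 8 / 12 5 2 / 10 11 6]. Elementwise product with the kernel and sum: 4·1 + 8·-1 + 12·-1 + 5·1 + 2·2 + 11·1.

4 44
23 30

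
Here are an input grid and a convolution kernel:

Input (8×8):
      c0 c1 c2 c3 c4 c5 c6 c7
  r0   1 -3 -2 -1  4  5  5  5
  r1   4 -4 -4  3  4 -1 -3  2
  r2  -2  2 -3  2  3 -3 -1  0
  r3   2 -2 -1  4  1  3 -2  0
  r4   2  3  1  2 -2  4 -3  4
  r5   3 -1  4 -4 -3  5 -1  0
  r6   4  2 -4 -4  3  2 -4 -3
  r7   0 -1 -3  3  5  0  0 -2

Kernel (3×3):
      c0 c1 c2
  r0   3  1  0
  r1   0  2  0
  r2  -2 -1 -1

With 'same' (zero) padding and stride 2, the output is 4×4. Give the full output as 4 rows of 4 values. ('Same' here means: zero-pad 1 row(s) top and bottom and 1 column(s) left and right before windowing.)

2 5 -1 13
0 -21 7 -12
4 -3 15 -8
12 -5 -20 8

Output[0,0]: The receptive field on the zero-padded input at this output position is [0 0 0 / 0 1 -3 / 0 4 -4]. Elementwise product with the kernel and sum: 0·3 + 0·1 + 1·2 + 0·-2 + 4·-1 + -4·-1.
Output[0,1]: The receptive field on the zero-padded input at this output position is [0 0 0 / -3 -2 -1 / -4 -4 3]. Elementwise product with the kernel and sum: 0·3 + 0·1 + -2·2 + -4·-2 + -4·-1 + 3·-1.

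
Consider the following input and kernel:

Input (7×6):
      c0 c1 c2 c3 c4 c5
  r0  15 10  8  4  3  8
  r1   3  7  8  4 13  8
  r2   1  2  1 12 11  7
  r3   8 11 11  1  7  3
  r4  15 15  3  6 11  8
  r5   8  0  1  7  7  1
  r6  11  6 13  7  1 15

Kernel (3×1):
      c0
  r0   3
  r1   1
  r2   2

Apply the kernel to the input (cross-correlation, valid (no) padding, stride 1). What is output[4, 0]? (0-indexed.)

The receptive field on the input at this output position is [15 / 8 / 11]. Elementwise product with the kernel and sum: 15·3 + 8·1 + 11·2.

75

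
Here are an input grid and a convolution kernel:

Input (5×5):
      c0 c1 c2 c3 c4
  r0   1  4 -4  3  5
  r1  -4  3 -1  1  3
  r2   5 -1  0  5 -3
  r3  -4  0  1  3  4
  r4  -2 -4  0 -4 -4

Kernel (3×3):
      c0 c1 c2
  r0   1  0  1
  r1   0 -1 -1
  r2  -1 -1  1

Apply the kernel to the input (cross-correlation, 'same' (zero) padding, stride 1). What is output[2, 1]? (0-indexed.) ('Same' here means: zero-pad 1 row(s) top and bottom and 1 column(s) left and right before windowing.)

1

The receptive field on the zero-padded input at this output position is [-4 3 -1 / 5 -1 0 / -4 0 1]. Elementwise product with the kernel and sum: -4·1 + -1·1 + -1·-1 + 0·-1 + -4·-1 + 0·-1 + 1·1.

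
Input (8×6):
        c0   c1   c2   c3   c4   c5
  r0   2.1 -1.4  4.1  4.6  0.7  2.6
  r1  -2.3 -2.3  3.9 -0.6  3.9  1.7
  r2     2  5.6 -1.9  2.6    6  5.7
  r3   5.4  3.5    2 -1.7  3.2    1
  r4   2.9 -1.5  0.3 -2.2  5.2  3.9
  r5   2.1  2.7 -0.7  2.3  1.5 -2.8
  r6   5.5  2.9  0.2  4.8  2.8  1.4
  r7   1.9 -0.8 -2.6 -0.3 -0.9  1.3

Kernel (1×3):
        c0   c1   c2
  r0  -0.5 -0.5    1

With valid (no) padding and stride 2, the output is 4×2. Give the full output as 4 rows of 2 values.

Output[0,0]: The receptive field on the input at this output position is [2.1 -1.4 4.1]. Elementwise product with the kernel and sum: 2.1·-0.5 + -1.4·-0.5 + 4.1·1.
Output[0,1]: The receptive field on the input at this output position is [4.1 4.6 0.7]. Elementwise product with the kernel and sum: 4.1·-0.5 + 4.6·-0.5 + 0.7·1.

3.75 -3.65
-5.7 5.65
-0.4 6.15
-4 0.3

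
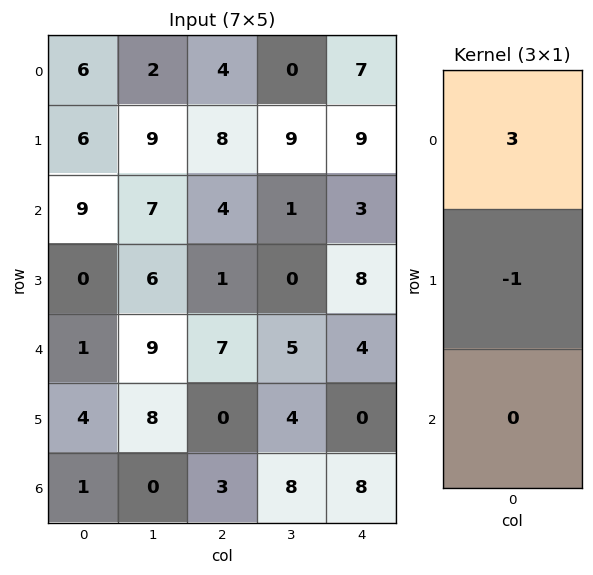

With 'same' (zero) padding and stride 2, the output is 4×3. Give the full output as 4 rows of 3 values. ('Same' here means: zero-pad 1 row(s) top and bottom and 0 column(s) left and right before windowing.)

Output[0,0]: The receptive field on the zero-padded input at this output position is [0 / 6 / 6]. Elementwise product with the kernel and sum: 0·3 + 6·-1.
Output[0,1]: The receptive field on the zero-padded input at this output position is [0 / 4 / 8]. Elementwise product with the kernel and sum: 0·3 + 4·-1.

-6 -4 -7
9 20 24
-1 -4 20
11 -3 -8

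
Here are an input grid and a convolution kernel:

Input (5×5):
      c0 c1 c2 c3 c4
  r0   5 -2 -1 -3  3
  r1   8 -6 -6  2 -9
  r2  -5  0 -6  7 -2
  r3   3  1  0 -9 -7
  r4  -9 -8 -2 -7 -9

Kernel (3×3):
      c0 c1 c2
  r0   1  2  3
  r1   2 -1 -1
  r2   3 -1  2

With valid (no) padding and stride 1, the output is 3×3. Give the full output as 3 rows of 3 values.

Output[0,0]: The receptive field on the input at this output position is [5 -2 -1 / 8 -6 -6 / -5 0 -6]. Elementwise product with the kernel and sum: 5·1 + -2·2 + -1·3 + 8·2 + -6·-1 + -6·-1 + -5·3 + 0·-1 + -6·2.

-1 -1 -32
-18 -28 -51
-41 -16 1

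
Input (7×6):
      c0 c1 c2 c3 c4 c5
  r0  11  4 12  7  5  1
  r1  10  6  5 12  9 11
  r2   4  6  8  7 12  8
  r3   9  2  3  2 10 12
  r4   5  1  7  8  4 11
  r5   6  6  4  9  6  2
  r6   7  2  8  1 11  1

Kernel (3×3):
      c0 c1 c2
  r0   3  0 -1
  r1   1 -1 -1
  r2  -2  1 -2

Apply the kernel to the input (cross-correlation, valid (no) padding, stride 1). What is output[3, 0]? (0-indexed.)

The receptive field on the input at this output position is [9 2 3 / 5 1 7 / 6 6 4]. Elementwise product with the kernel and sum: 9·3 + 3·-1 + 5·1 + 1·-1 + 7·-1 + 6·-2 + 6·1 + 4·-2.

7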